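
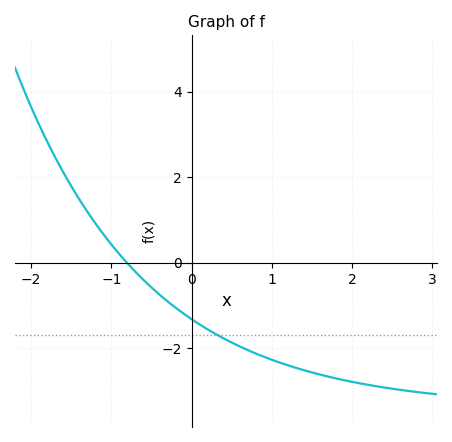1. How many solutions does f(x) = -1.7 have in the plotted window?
1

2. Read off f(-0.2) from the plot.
-1.05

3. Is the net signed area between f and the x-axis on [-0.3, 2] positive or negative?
negative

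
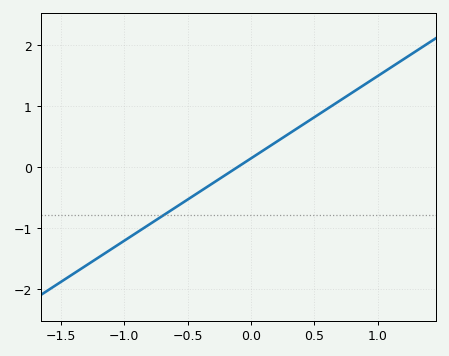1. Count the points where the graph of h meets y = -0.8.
1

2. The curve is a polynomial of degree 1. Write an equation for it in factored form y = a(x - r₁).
y = 1.35(x + 0.1)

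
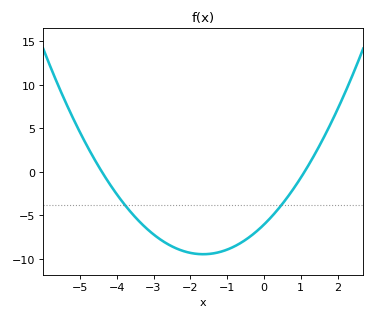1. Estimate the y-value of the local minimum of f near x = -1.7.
-9.45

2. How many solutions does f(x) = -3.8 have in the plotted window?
2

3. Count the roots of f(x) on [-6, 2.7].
2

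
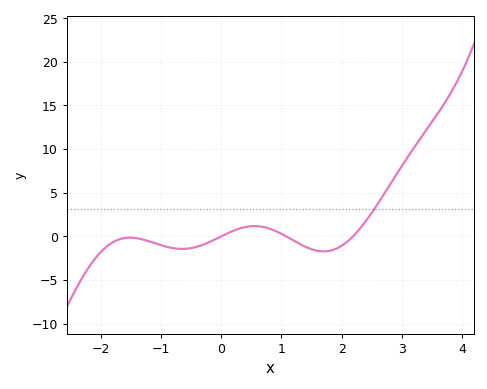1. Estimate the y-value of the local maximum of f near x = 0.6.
1.18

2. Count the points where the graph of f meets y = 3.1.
1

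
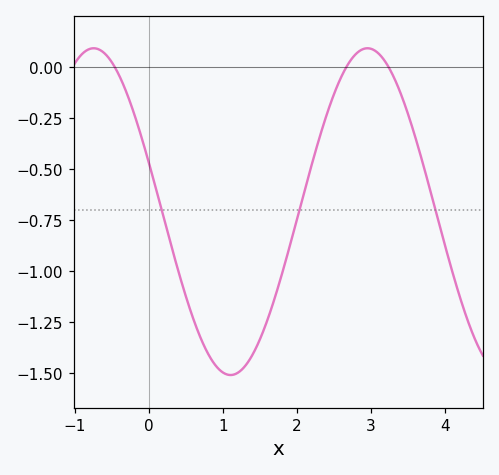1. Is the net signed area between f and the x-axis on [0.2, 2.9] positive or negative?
negative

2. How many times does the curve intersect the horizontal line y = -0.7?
3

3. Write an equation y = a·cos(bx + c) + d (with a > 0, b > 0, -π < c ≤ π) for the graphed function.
y = 0.8cos(1.7x + 1.3) - 0.71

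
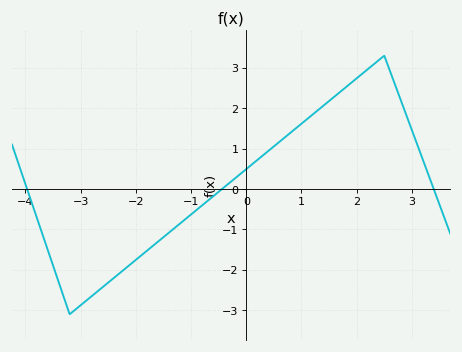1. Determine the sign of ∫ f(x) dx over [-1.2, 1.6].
positive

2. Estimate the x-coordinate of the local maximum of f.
2.5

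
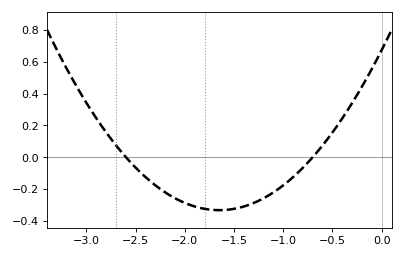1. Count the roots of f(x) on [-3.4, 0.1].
2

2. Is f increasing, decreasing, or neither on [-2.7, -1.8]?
decreasing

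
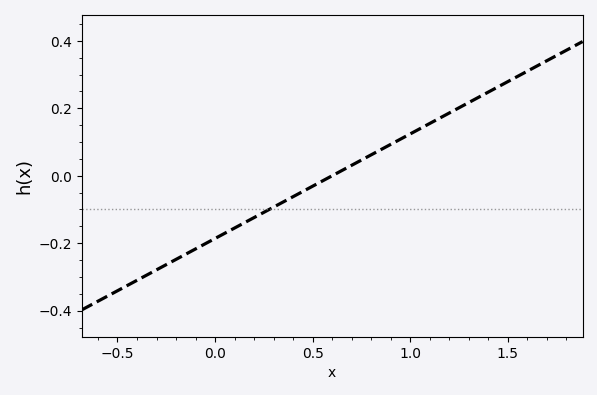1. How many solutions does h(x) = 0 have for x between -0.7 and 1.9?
1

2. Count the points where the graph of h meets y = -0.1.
1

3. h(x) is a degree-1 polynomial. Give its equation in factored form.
y = 0.31(x - 0.6)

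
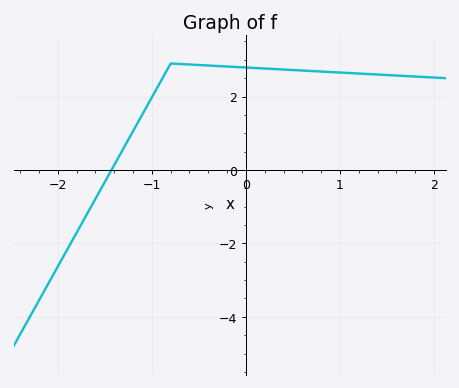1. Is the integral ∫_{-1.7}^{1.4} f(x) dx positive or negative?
positive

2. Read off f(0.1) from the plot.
2.78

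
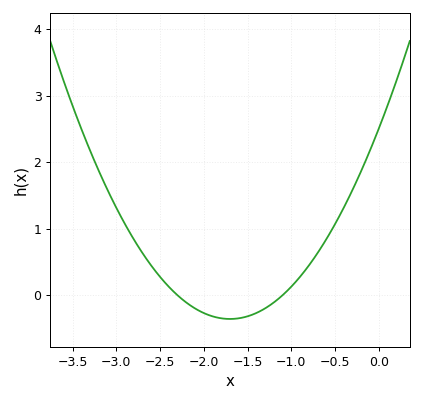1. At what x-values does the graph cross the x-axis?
-2.3, -1.1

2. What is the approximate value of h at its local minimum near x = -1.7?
-0.4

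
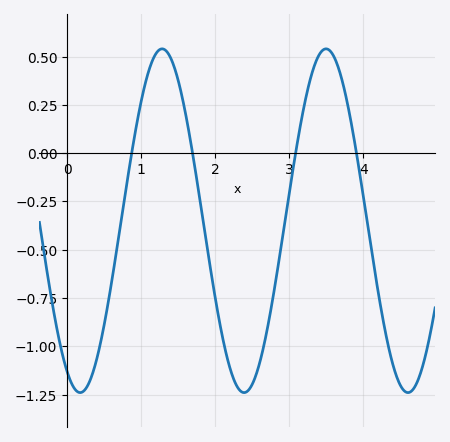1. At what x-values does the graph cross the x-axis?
0.9, 1.7, 3.1, 3.9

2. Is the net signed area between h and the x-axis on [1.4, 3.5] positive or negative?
negative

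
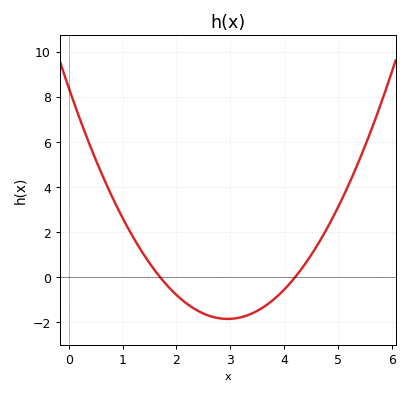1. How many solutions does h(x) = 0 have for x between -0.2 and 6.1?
2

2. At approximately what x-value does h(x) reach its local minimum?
2.95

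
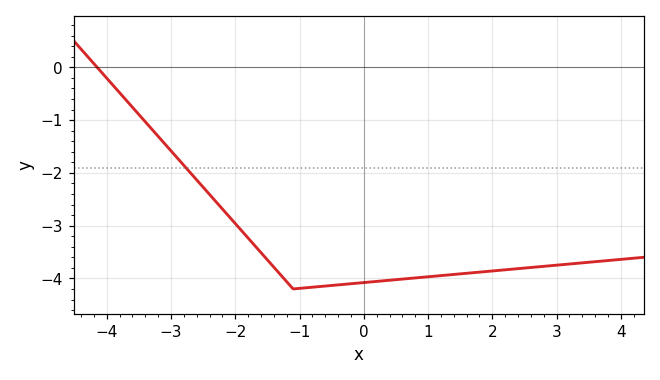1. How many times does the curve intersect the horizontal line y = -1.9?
1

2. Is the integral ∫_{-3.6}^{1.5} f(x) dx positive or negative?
negative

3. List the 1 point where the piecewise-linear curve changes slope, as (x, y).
(-1.1, -4.2)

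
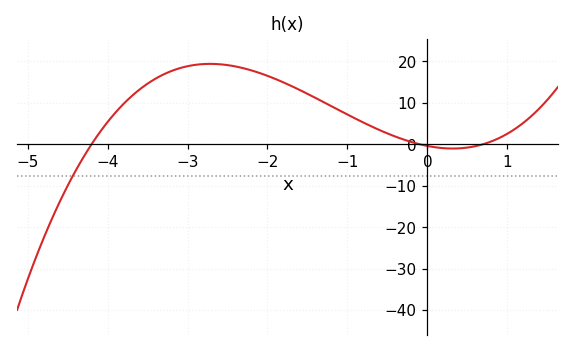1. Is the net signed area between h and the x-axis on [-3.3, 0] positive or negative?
positive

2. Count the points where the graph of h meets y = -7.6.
1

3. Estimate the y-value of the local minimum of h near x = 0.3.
-1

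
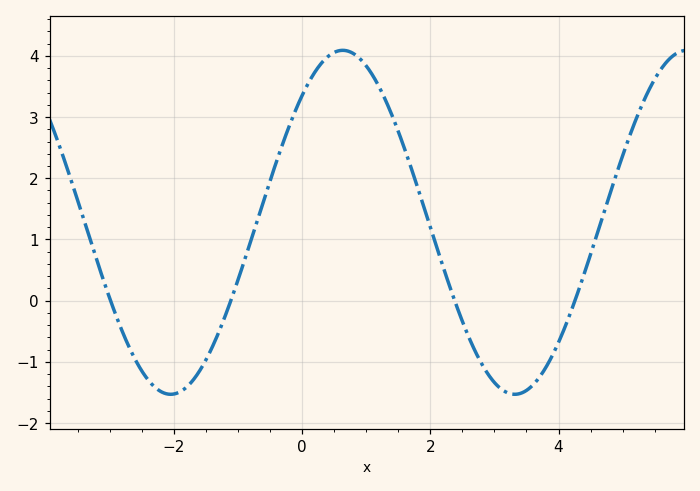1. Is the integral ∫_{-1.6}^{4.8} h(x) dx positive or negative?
positive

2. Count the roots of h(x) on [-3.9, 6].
4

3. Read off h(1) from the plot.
3.83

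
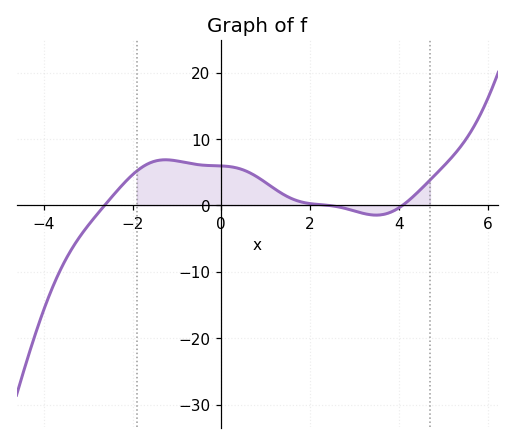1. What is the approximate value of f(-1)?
6.7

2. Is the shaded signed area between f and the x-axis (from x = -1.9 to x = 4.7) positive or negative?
positive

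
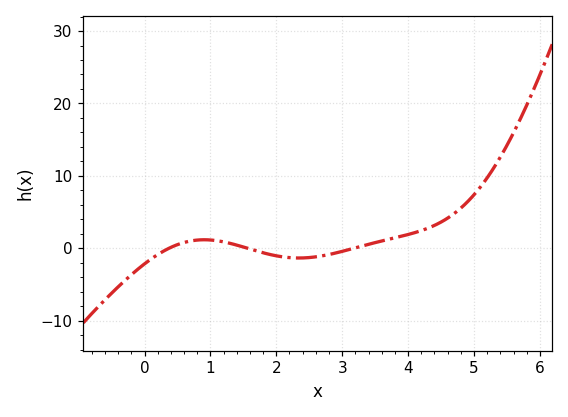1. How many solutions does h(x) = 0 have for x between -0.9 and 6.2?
3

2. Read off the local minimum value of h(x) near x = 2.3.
-1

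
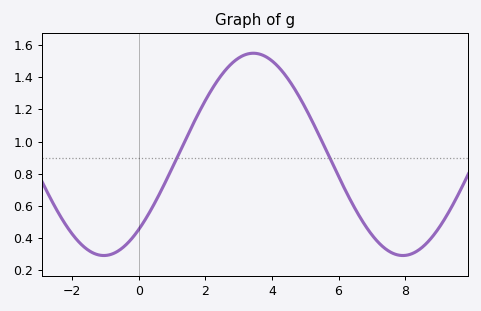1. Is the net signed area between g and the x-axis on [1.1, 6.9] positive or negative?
positive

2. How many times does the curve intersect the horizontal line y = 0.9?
2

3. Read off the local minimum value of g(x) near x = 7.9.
0.3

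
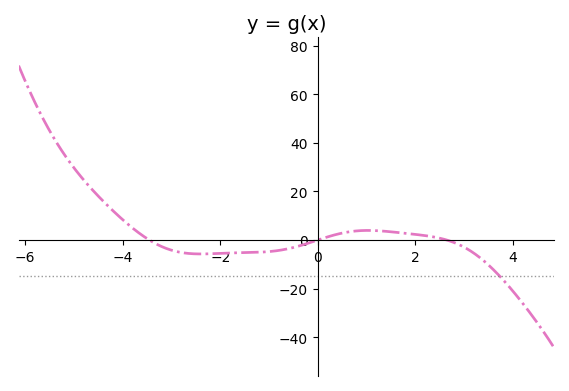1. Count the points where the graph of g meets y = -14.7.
1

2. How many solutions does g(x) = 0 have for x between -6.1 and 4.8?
3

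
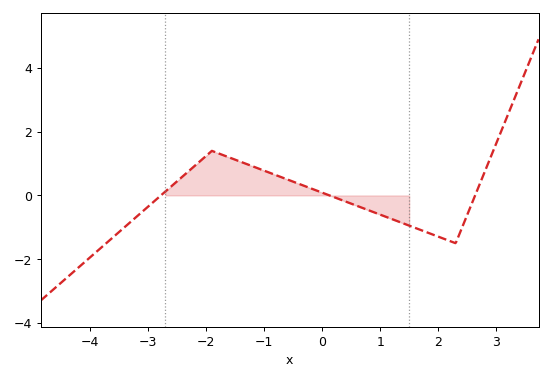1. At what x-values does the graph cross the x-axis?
-2.78, 0.128, 2.63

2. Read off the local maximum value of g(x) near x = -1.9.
1.4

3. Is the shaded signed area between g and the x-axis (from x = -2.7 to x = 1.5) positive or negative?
positive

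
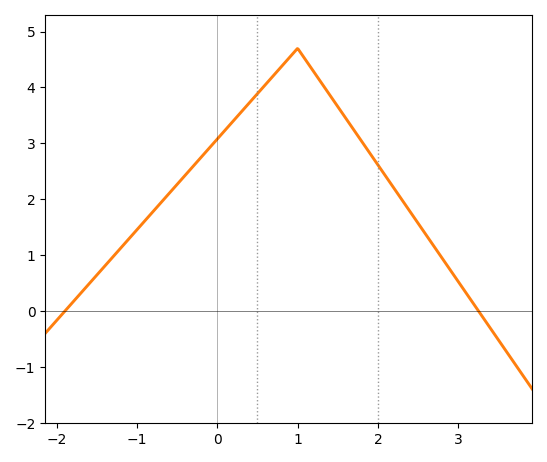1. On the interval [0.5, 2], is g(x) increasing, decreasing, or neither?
neither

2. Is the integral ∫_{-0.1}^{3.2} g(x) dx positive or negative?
positive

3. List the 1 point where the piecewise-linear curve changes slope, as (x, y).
(1, 4.7)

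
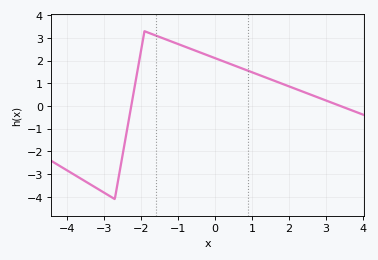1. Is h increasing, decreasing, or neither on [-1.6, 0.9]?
decreasing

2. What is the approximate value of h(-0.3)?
2.3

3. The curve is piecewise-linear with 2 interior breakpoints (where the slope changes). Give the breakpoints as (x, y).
(-2.7, -4.1); (-1.9, 3.3)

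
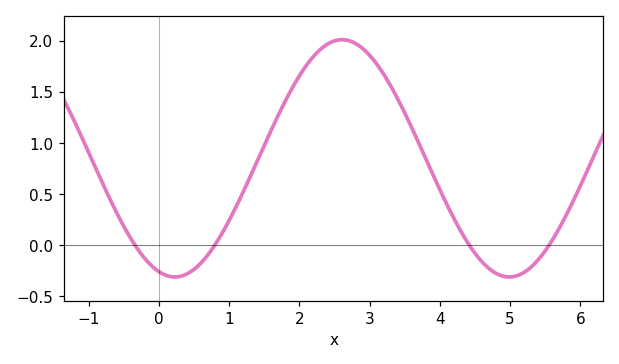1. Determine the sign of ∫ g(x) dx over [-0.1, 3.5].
positive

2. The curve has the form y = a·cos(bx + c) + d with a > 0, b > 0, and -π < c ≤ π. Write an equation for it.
y = 1.16cos(1.3x + 2.8) + 0.85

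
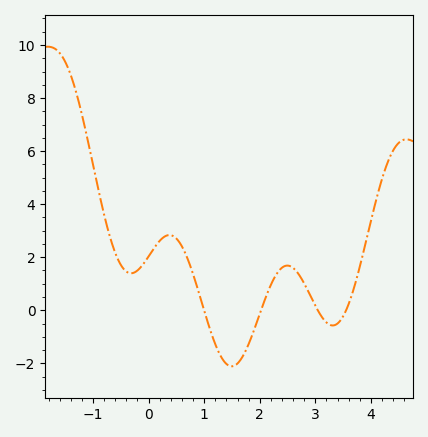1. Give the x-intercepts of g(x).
1, 2, 3, 3.6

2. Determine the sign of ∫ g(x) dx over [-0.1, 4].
positive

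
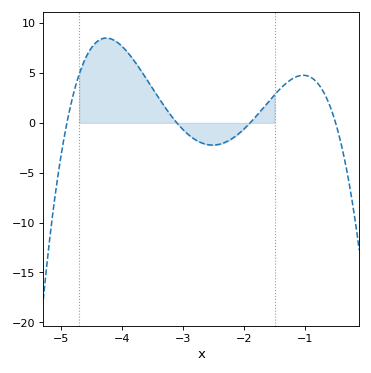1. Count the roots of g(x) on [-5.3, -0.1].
4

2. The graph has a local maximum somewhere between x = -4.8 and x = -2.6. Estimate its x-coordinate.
-4.26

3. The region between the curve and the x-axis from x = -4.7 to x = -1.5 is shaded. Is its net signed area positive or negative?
positive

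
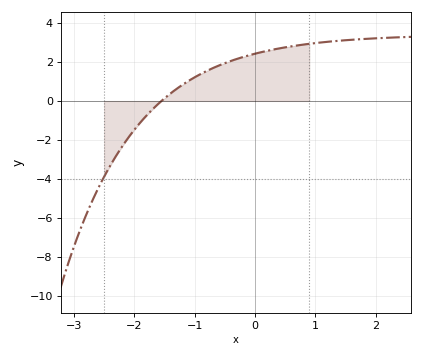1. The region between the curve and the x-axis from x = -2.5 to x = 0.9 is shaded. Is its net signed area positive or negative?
positive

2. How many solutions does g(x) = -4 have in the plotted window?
1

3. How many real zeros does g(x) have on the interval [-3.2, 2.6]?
1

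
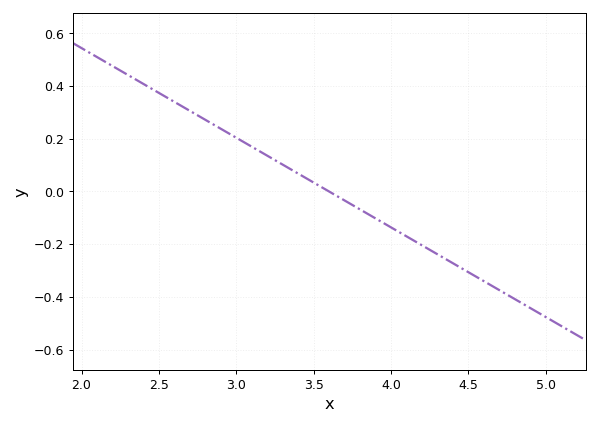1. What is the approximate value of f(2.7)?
0.306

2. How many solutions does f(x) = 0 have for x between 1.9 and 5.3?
1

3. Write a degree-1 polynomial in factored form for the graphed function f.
y = -0.34(x - 3.6)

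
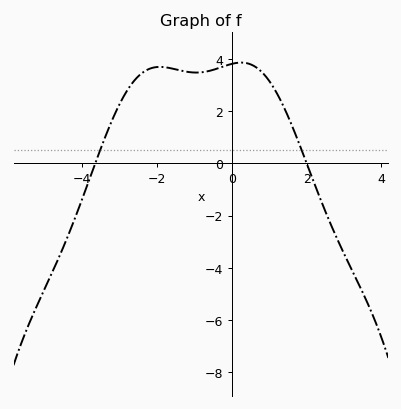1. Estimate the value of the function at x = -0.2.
3.72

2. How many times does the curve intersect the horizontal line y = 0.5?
2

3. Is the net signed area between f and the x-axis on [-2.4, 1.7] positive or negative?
positive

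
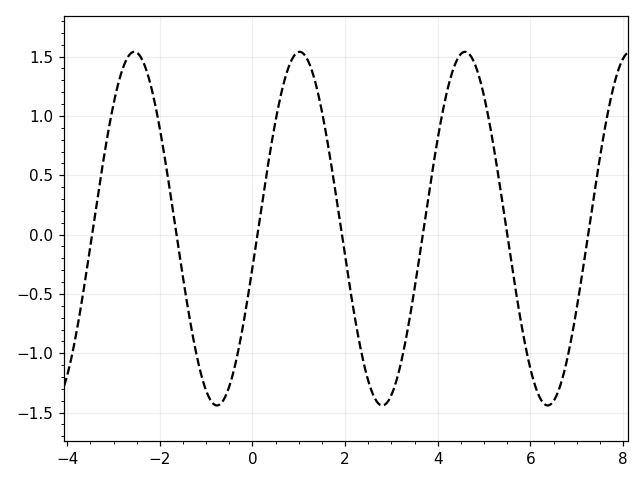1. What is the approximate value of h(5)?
1.15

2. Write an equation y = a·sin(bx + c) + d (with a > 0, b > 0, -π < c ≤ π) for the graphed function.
y = 1.49sin(1.8x - 0.22) + 0.05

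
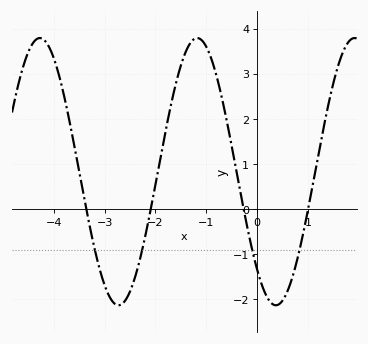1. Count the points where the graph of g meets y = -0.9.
4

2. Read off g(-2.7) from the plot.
-2.13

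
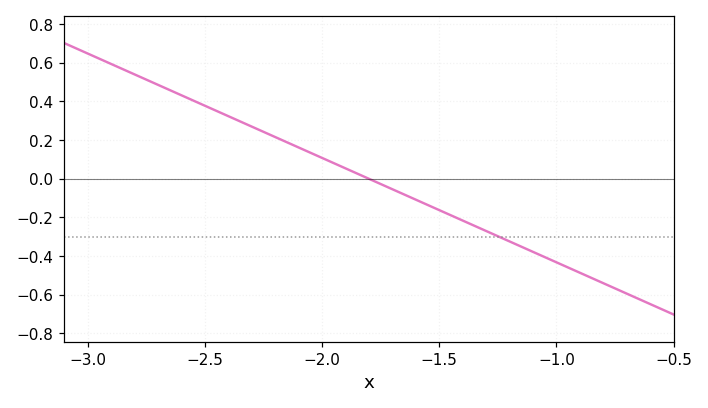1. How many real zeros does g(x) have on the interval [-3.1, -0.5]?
1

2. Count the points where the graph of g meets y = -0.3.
1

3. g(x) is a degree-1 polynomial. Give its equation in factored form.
y = -0.54(x + 1.8)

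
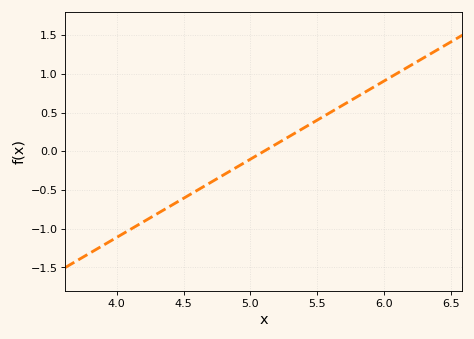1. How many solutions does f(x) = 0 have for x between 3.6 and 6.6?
1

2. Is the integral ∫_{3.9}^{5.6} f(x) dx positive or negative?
negative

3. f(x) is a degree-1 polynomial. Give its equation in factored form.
y = 1.01(x - 5.1)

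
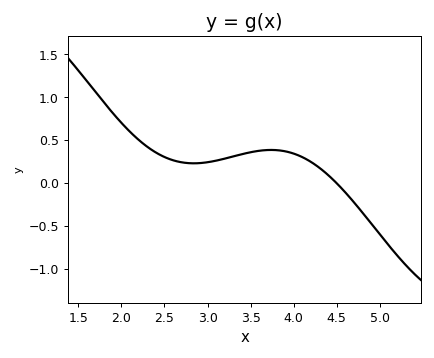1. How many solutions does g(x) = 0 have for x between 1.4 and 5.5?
1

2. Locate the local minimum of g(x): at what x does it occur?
2.84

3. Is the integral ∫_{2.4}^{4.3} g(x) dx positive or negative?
positive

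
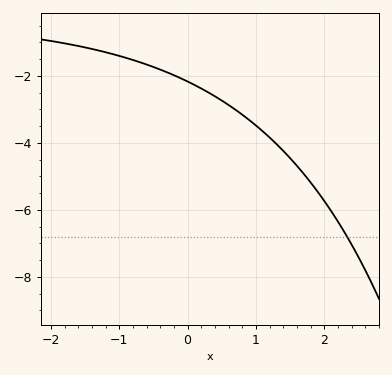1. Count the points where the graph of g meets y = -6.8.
1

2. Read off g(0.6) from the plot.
-2.87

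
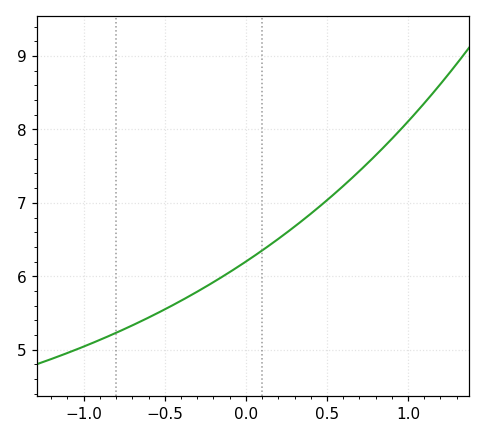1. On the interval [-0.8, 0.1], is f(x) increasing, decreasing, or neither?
increasing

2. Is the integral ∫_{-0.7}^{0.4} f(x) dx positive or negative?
positive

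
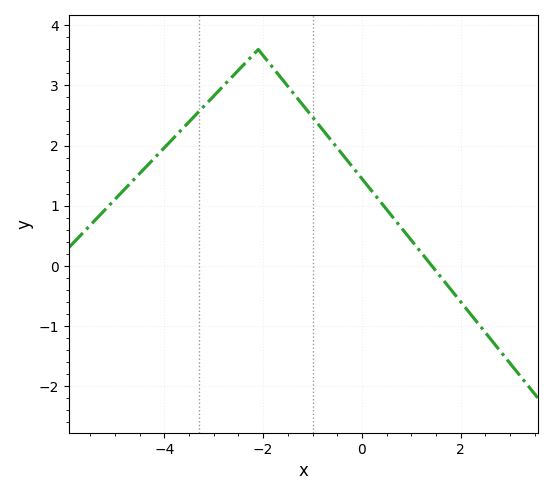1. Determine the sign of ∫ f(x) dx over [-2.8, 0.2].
positive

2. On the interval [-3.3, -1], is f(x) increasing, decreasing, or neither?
neither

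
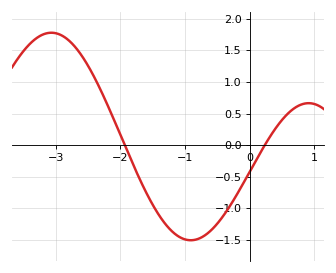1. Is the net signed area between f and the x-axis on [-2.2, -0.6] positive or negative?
negative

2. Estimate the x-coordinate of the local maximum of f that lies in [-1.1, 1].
0.91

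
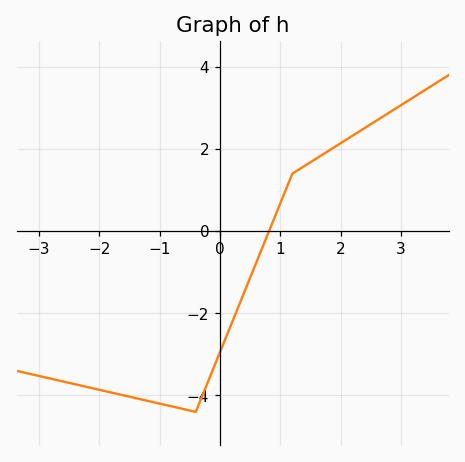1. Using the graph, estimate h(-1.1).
-4.2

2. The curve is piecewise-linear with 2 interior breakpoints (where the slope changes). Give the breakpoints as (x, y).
(-0.4, -4.4); (1.2, 1.4)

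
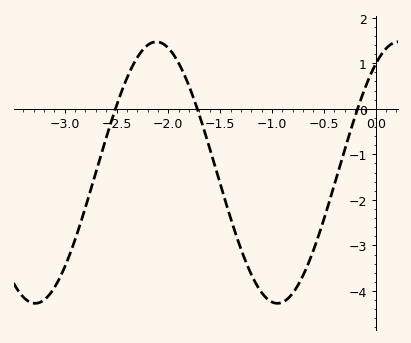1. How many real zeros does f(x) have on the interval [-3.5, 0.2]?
3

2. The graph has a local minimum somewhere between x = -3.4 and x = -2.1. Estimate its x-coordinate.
-3.28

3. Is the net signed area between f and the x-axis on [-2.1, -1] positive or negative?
negative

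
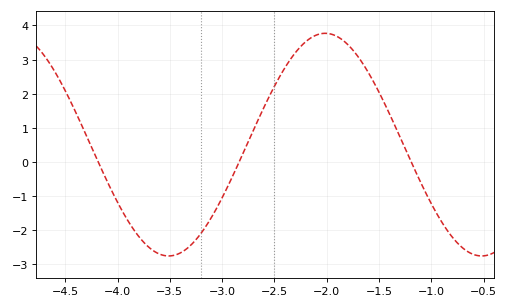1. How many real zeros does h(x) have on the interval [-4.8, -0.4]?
3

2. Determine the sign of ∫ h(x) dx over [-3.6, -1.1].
positive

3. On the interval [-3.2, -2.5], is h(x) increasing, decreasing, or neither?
increasing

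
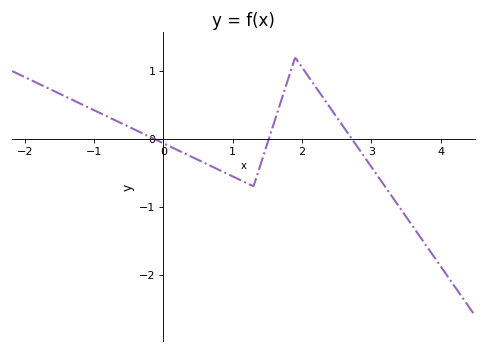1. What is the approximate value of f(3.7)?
-1.44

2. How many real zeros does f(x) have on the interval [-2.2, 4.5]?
3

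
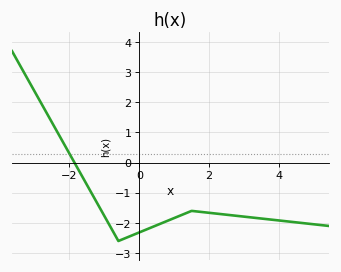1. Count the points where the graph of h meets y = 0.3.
1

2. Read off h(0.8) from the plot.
-1.9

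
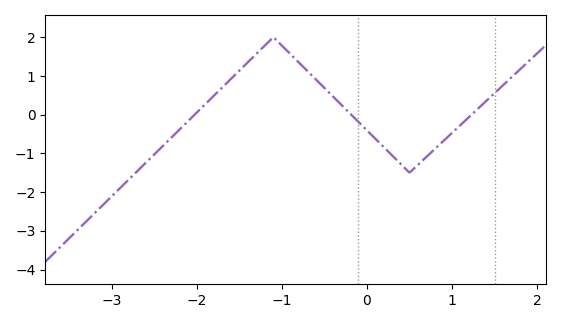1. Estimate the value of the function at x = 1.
-0.473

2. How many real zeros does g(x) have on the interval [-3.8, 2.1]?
3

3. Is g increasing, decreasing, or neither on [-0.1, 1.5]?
neither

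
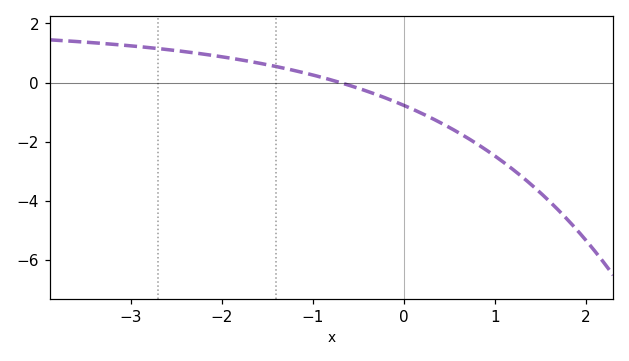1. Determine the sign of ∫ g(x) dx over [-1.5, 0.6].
negative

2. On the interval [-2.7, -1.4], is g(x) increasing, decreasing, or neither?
decreasing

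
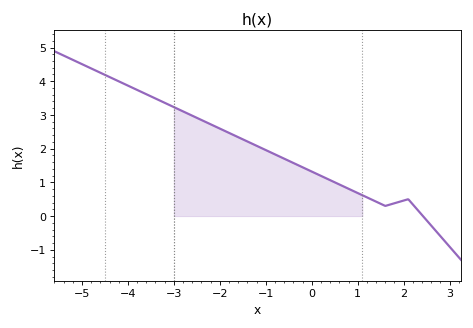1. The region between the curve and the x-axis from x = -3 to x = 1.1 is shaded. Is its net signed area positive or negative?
positive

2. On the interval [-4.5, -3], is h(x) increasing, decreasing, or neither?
decreasing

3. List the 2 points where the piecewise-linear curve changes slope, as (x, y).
(1.6, 0.3); (2.1, 0.5)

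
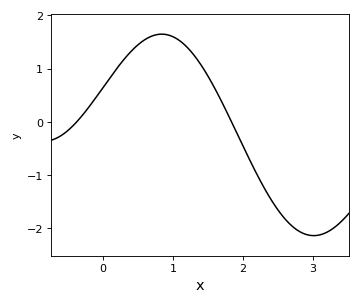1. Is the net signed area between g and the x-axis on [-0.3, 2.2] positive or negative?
positive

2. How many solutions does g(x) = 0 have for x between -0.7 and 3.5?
2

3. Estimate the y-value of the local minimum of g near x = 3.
-2.13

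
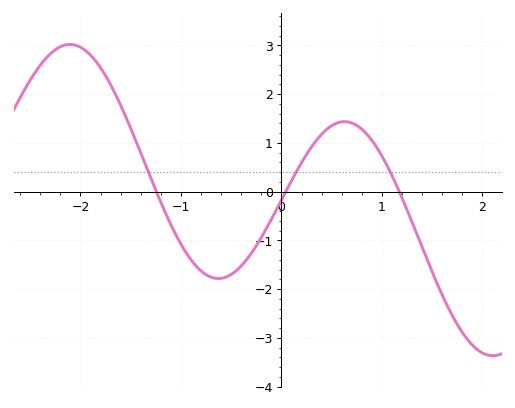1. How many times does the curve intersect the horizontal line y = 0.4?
3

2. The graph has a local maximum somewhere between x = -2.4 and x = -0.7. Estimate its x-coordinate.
-2.1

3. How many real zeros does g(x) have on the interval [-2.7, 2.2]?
3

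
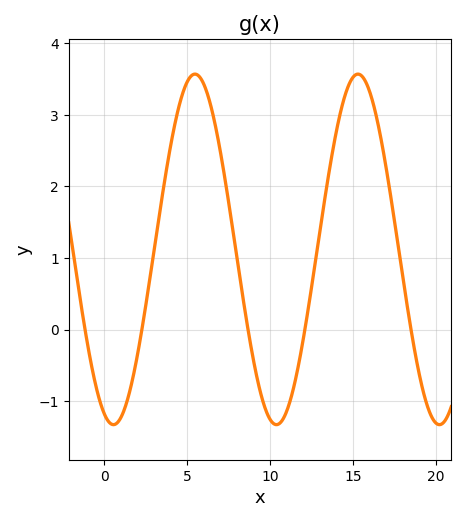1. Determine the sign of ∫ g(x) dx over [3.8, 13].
positive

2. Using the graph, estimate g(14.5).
3.3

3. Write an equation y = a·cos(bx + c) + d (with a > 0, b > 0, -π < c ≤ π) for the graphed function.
y = 2.45cos(0.64x + 2.8) + 1.12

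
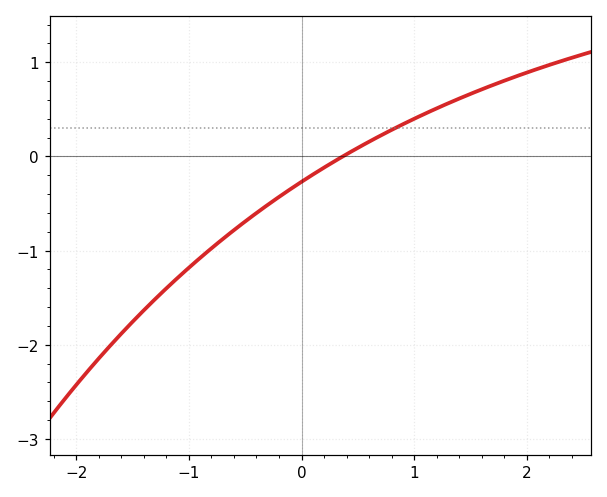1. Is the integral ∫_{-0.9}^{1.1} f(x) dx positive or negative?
negative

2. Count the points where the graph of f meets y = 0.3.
1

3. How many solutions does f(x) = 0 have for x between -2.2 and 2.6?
1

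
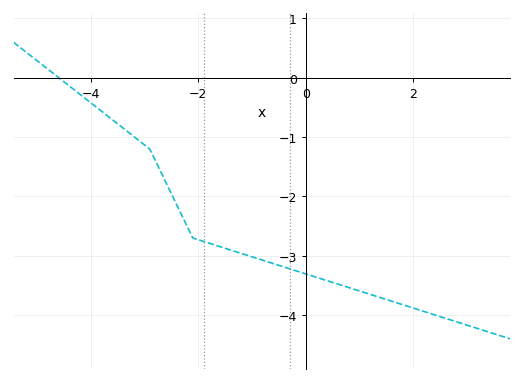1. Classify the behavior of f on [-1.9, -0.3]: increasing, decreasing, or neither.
decreasing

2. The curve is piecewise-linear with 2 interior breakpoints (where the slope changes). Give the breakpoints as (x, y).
(-2.9, -1.2); (-2.1, -2.7)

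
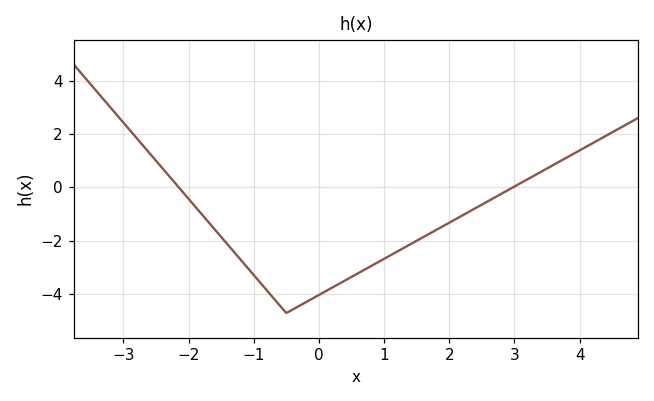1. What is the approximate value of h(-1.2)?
-2.8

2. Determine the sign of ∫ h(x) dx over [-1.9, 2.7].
negative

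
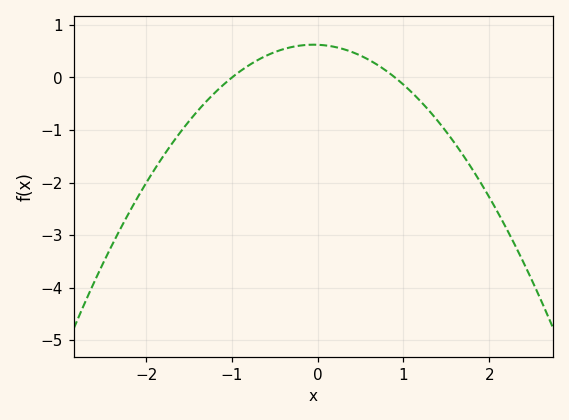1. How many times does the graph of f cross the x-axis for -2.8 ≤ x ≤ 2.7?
2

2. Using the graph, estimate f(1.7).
-1.5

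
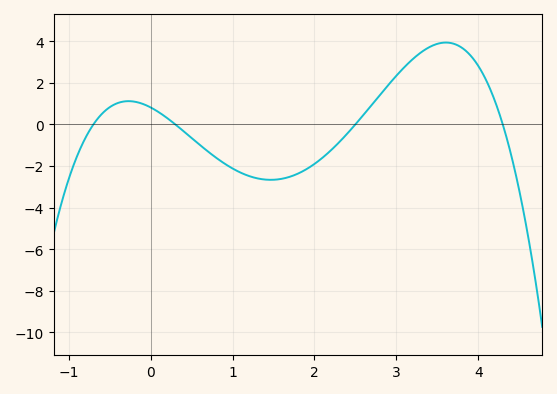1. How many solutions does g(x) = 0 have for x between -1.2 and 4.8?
4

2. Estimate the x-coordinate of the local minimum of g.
1.5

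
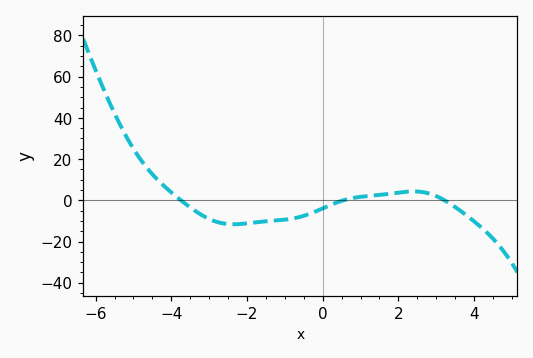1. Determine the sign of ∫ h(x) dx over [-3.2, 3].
negative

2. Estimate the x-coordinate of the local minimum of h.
-2.36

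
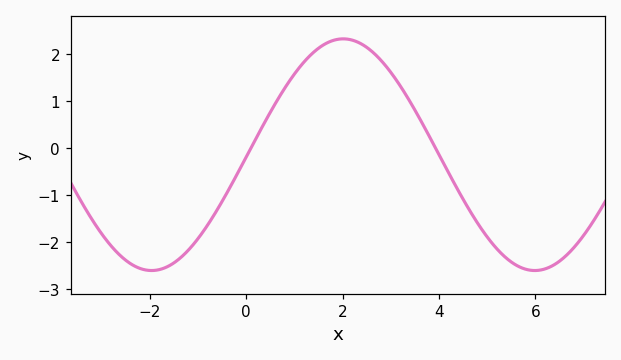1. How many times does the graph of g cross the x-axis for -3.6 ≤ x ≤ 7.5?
2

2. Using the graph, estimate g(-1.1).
-2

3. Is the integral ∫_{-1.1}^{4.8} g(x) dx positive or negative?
positive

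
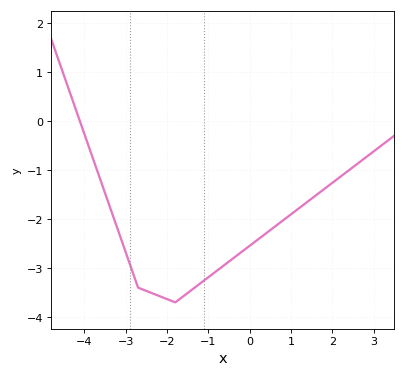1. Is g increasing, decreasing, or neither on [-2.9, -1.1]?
neither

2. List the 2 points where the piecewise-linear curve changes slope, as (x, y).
(-2.7, -3.4); (-1.8, -3.7)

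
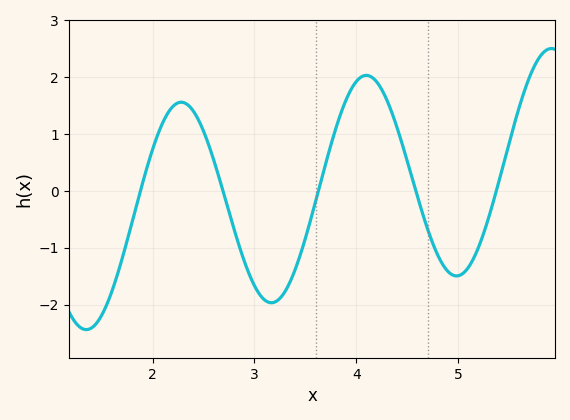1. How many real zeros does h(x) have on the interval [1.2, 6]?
5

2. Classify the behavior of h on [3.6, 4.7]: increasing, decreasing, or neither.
neither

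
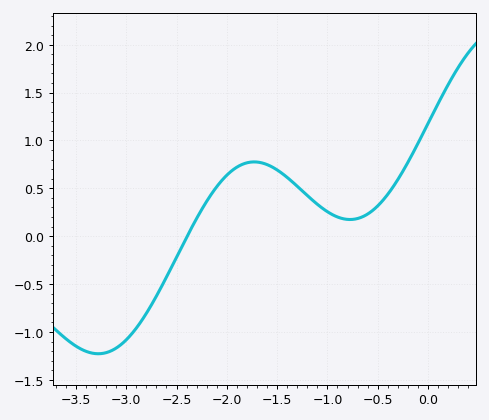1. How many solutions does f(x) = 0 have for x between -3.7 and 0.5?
1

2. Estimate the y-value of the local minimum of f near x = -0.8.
0.15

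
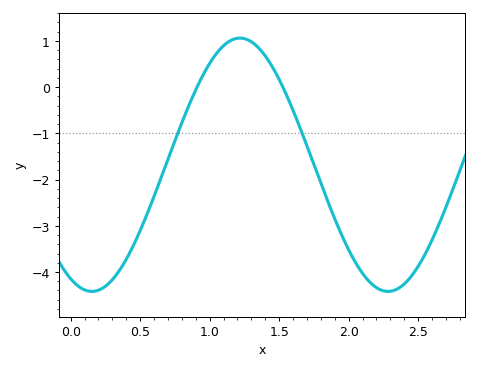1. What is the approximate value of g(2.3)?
-4.42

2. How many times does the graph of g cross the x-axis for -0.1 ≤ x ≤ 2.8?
2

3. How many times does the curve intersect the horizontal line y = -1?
2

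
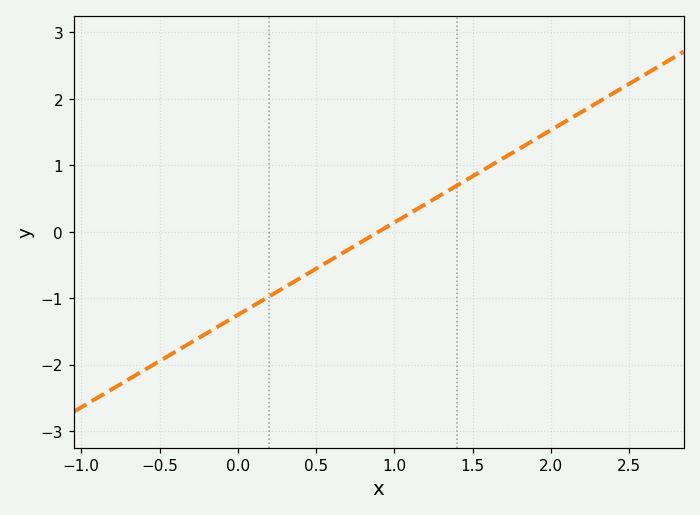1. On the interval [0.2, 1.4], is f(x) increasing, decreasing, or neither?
increasing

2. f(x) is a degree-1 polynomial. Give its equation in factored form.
y = 1.39(x - 0.9)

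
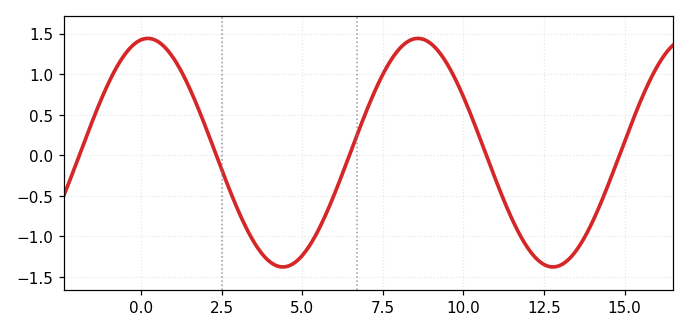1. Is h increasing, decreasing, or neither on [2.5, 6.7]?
neither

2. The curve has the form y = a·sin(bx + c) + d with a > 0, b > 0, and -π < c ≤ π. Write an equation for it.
y = 1.41sin(0.75x + 1.41) + 0.03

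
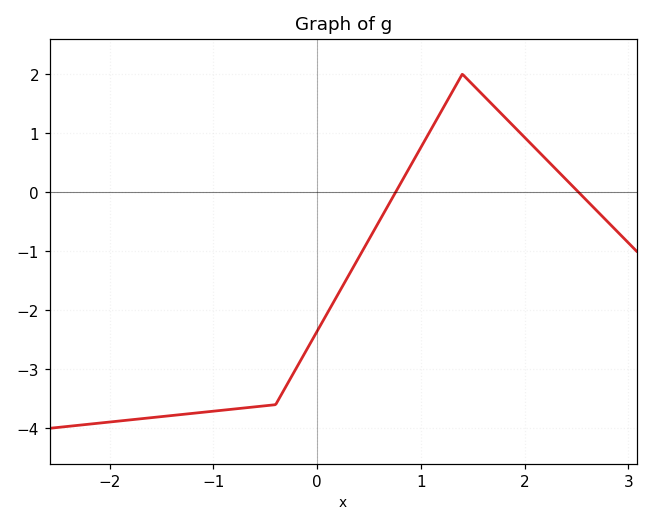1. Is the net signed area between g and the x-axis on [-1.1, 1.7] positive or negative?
negative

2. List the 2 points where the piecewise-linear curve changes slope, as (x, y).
(-0.4, -3.6); (1.4, 2)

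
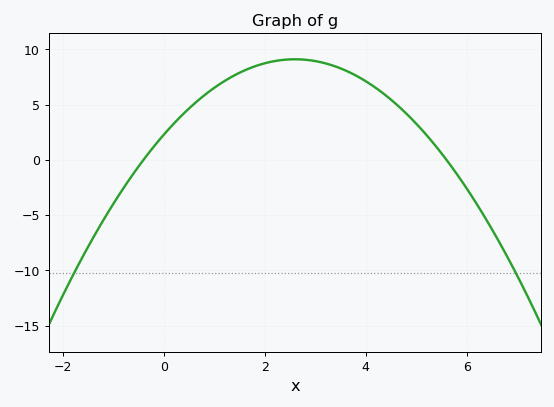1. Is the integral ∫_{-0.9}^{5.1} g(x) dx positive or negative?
positive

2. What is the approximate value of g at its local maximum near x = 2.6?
9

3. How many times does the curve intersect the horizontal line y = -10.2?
2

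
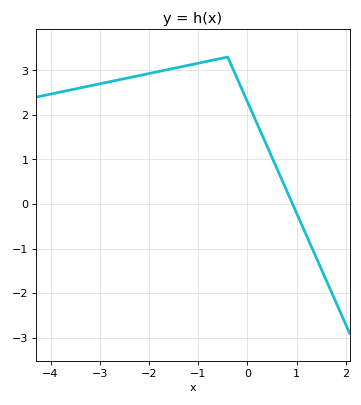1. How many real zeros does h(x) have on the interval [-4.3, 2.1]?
1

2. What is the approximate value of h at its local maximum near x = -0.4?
3.3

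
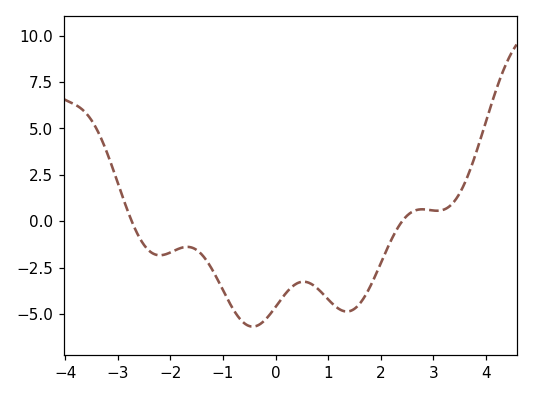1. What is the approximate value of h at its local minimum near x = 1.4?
-4.86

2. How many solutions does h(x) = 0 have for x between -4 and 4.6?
2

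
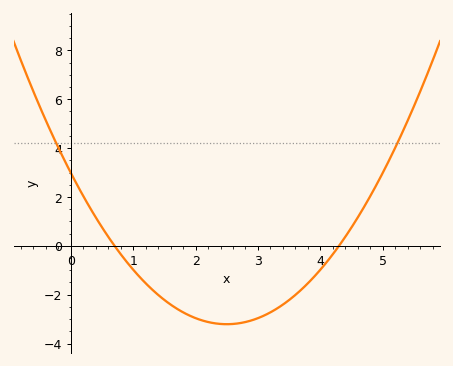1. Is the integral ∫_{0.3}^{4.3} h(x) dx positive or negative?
negative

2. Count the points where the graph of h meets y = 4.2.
2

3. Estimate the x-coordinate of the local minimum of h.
2.5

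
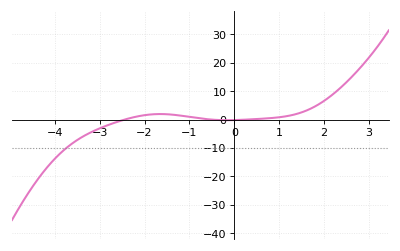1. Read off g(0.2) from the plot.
0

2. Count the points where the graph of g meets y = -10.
1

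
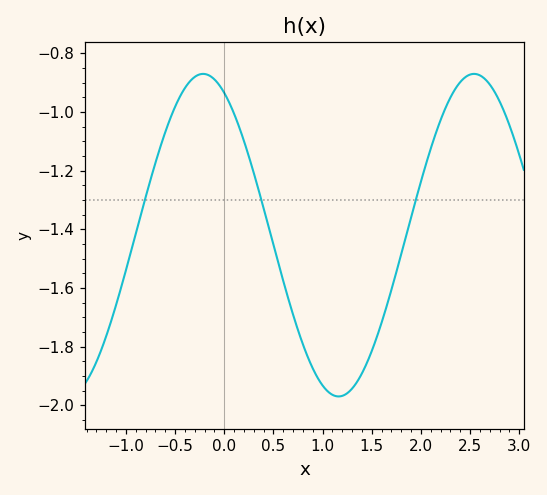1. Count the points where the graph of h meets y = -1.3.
3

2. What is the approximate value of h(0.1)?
-1.01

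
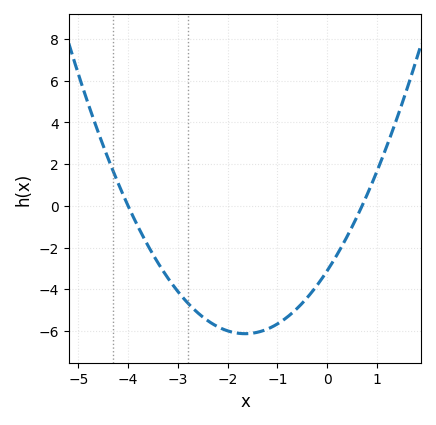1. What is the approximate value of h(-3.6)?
-1.91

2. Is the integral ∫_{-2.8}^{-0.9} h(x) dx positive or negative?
negative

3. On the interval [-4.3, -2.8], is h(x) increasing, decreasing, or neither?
decreasing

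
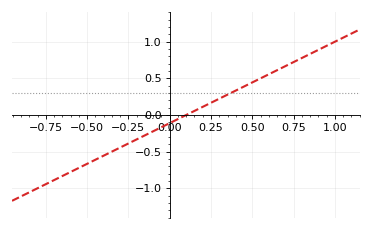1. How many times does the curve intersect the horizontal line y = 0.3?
1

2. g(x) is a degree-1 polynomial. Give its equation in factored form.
y = 1.11(x - 0.1)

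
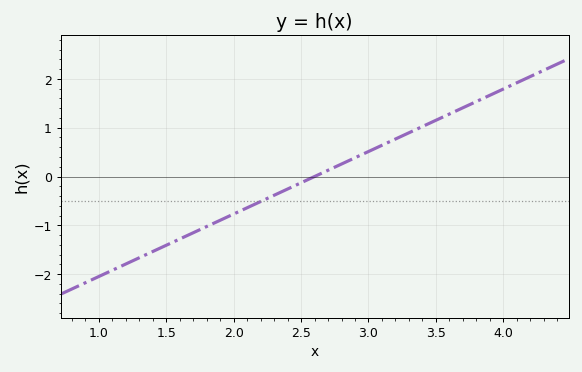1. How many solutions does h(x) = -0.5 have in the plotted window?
1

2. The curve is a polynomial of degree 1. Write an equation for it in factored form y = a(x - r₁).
y = 1.28(x - 2.6)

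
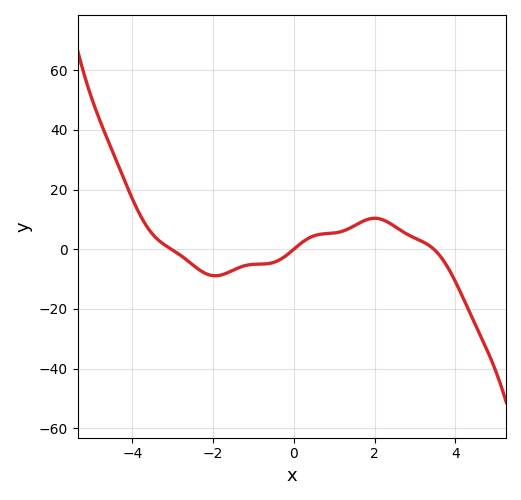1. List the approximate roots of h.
-3, 0, 3.4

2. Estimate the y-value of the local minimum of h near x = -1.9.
-8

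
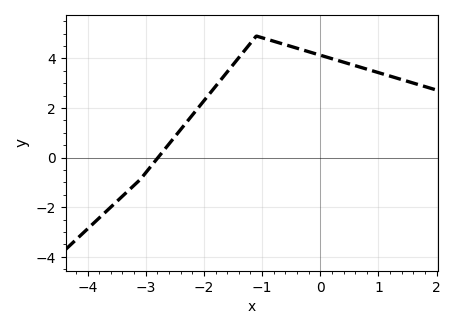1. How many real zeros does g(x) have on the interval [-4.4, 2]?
1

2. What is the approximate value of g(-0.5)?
4.4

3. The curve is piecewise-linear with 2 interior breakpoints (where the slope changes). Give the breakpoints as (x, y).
(-3.1, -0.9); (-1.1, 4.9)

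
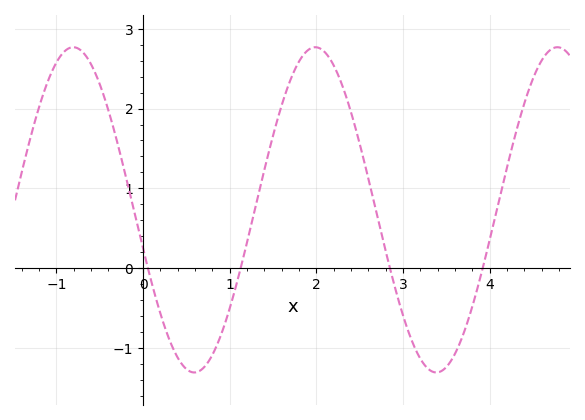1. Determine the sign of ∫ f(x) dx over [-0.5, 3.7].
positive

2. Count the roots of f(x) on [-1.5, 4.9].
4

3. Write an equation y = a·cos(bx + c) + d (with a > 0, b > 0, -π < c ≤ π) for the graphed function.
y = 2.04cos(2.25x + 1.81) + 0.73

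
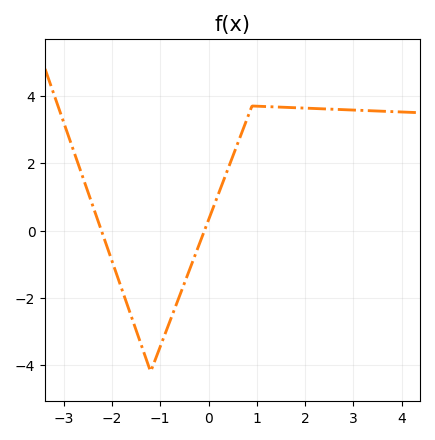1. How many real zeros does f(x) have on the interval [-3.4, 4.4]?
2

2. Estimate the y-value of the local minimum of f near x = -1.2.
-4.2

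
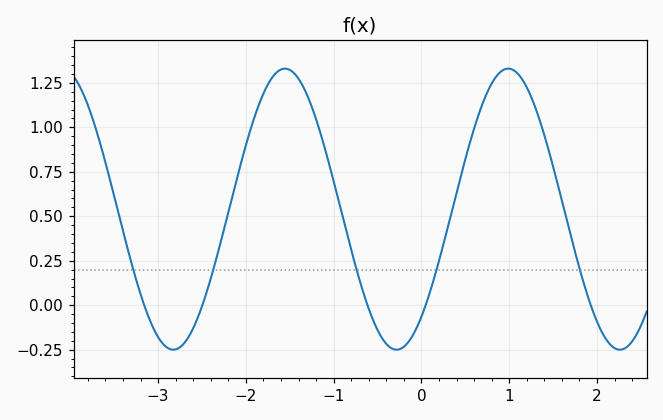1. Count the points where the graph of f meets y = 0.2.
5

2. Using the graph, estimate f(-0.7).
0.133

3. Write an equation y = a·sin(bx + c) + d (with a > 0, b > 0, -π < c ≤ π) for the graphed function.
y = 0.79sin(2.47x - 0.872) + 0.54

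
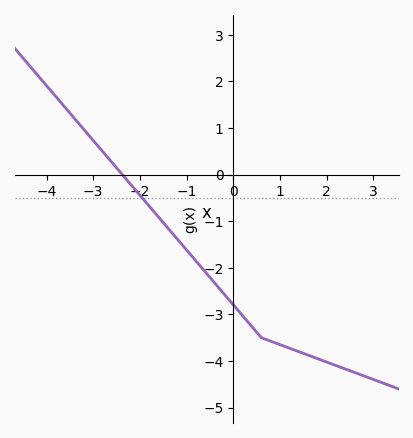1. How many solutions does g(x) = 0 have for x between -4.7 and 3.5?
1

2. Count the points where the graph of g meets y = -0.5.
1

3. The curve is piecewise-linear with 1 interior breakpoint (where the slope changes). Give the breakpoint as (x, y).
(0.6, -3.5)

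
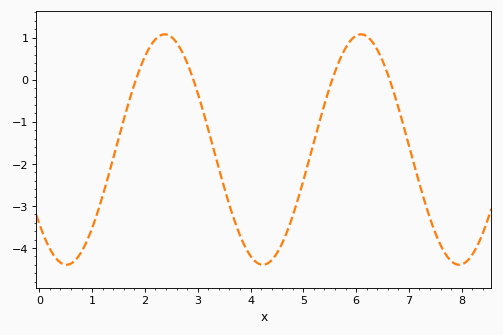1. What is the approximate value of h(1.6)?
-0.947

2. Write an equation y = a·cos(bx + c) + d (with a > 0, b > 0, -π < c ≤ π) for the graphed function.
y = 2.74cos(1.69x + 2.27) - 1.66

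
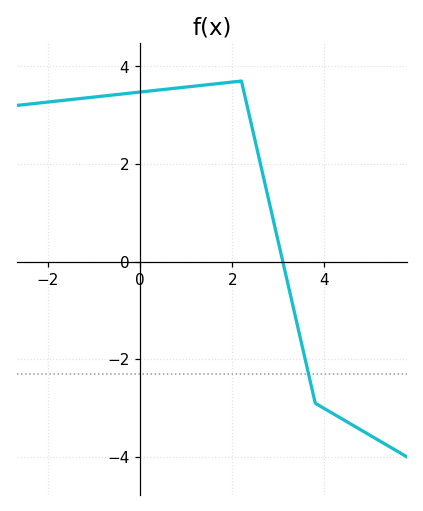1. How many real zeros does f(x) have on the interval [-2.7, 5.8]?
1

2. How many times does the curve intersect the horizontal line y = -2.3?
1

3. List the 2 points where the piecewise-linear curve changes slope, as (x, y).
(2.2, 3.7); (3.8, -2.9)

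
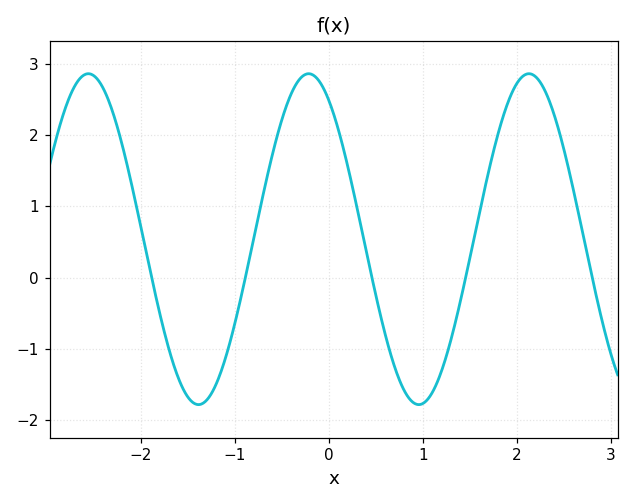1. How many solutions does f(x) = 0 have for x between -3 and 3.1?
5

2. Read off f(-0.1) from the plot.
2.75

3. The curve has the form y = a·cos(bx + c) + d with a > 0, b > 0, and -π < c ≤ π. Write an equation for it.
y = 2.32cos(2.68x + 0.572) + 0.54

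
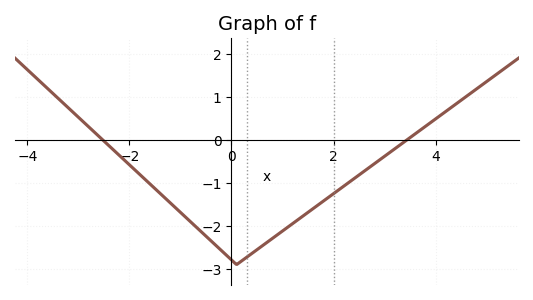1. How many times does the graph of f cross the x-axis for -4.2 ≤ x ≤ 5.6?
2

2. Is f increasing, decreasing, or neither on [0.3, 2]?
increasing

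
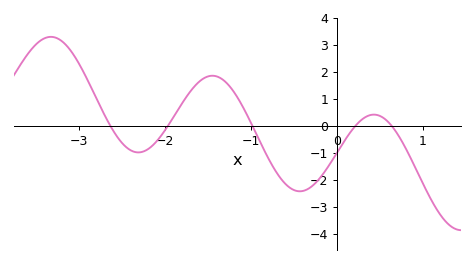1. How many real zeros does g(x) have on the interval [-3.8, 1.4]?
5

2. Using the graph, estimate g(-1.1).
0.761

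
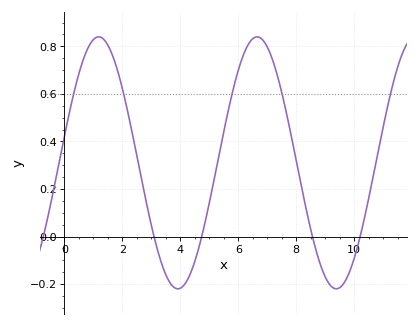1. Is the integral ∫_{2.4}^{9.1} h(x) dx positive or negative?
positive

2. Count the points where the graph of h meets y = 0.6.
5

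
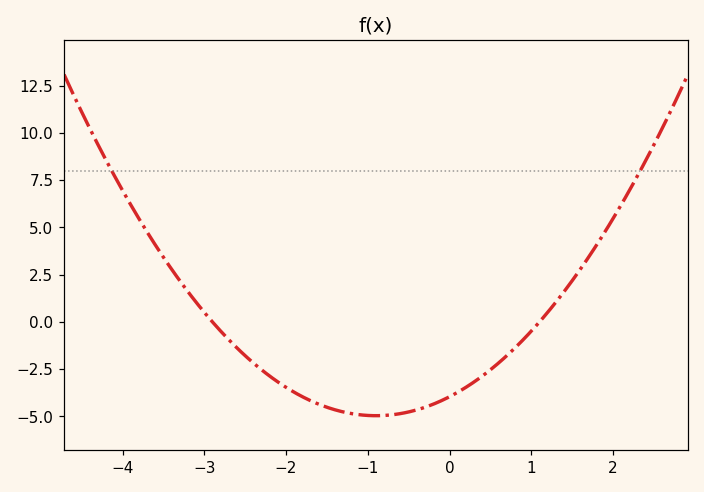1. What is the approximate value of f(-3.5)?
3.42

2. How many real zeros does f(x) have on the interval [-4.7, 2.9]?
2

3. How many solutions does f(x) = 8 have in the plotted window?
2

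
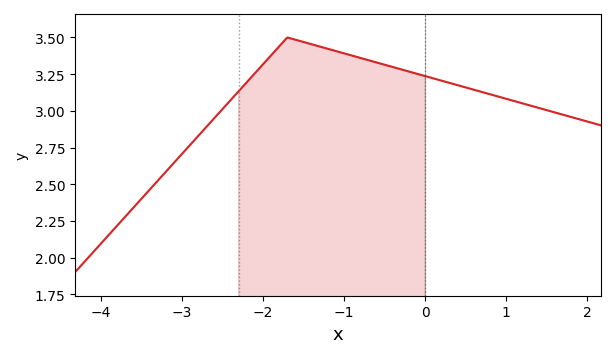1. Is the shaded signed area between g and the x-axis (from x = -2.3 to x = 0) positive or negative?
positive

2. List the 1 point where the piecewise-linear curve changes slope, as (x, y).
(-1.7, 3.5)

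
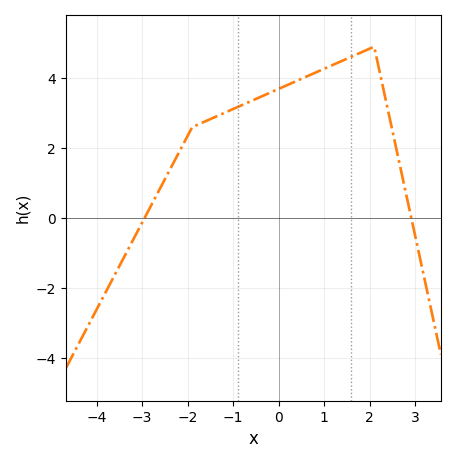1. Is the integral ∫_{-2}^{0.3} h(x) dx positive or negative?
positive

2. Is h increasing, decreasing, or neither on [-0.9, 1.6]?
increasing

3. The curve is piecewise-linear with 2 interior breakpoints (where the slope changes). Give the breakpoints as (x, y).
(-1.9, 2.6); (2.1, 4.9)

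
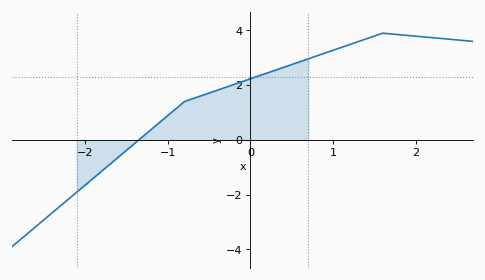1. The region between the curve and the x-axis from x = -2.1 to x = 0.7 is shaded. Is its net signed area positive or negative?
positive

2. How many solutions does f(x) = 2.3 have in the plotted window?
1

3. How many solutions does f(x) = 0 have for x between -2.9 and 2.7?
1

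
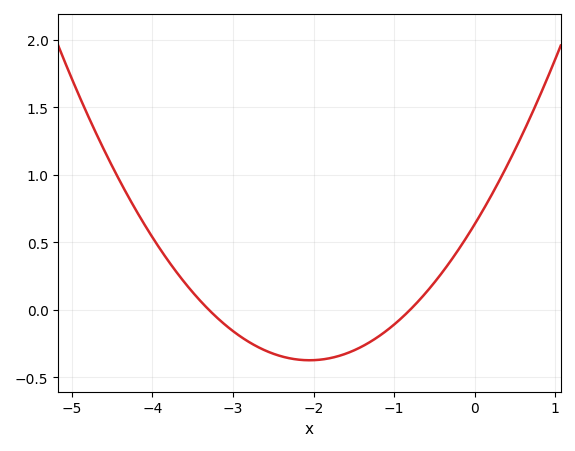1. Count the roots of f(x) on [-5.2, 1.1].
2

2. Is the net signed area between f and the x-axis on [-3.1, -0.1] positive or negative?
negative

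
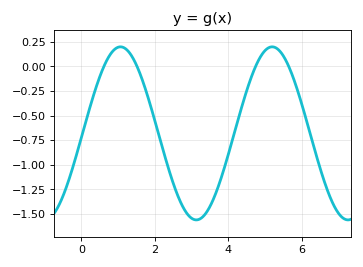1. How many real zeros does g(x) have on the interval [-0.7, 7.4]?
4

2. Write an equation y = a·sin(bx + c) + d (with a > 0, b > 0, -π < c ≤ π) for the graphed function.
y = 0.88sin(1.52x - 0.05) - 0.68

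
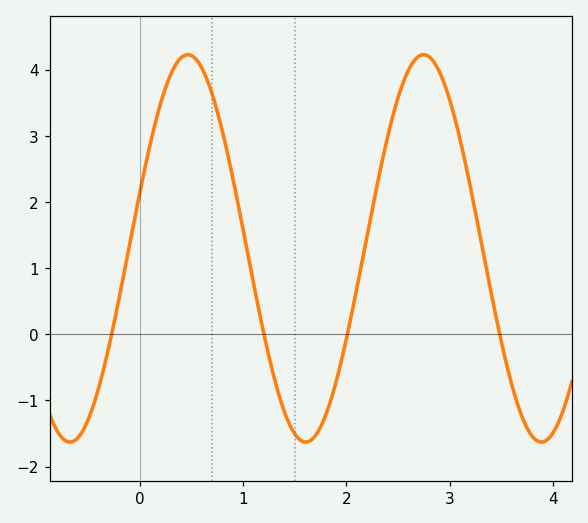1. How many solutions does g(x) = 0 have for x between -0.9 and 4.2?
4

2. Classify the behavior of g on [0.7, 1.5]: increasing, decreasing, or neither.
decreasing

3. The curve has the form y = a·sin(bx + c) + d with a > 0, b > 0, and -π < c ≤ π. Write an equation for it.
y = 2.93sin(2.8x + 0.3) + 1.3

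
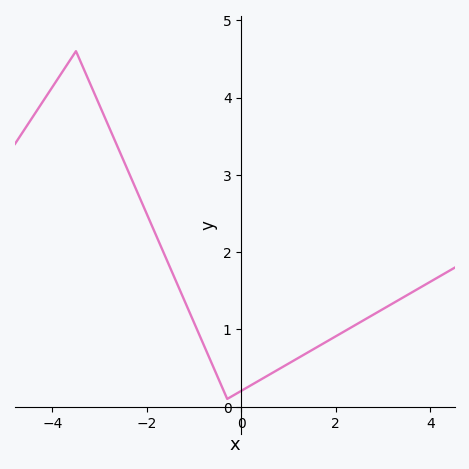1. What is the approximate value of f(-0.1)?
0.171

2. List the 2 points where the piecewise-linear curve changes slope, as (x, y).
(-3.5, 4.6); (-0.3, 0.1)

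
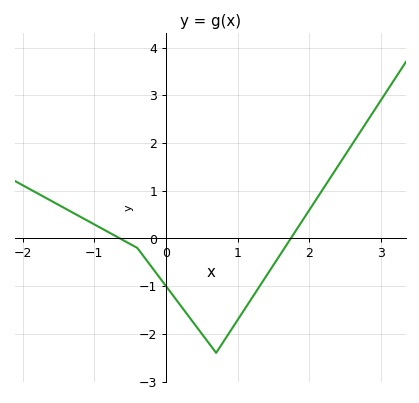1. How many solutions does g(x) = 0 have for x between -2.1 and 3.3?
2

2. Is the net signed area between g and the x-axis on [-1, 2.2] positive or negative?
negative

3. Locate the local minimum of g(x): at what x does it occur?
0.7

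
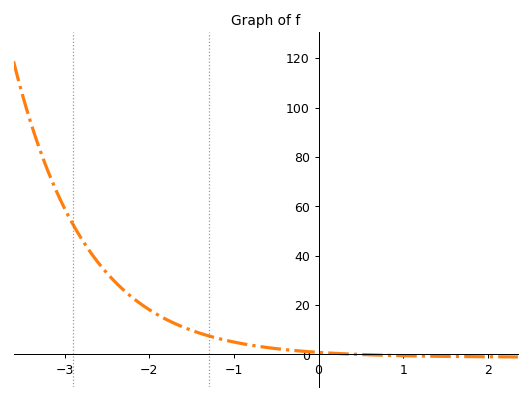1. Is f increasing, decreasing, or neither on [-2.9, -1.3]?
decreasing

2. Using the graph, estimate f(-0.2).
1.33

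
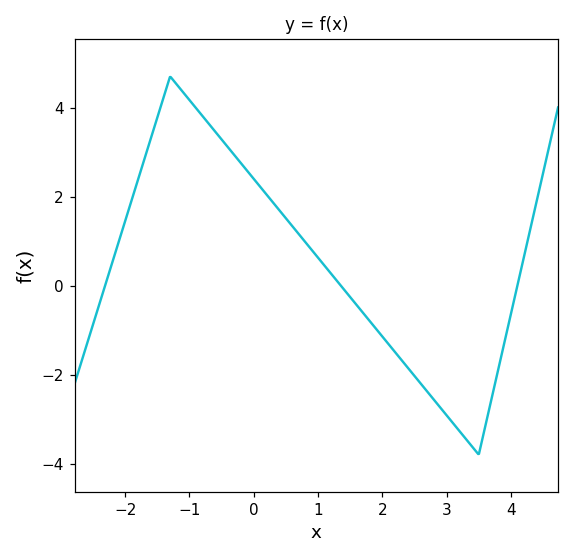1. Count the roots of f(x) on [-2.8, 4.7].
3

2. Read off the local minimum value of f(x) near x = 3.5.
-3.8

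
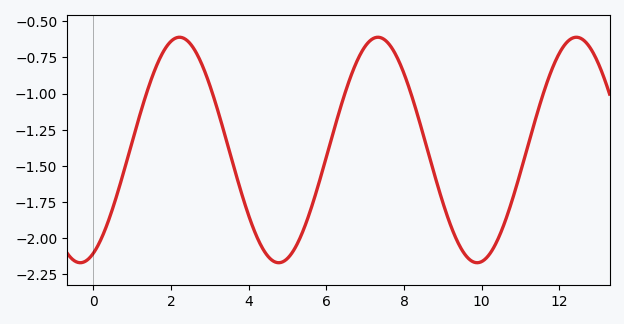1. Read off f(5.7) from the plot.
-1.72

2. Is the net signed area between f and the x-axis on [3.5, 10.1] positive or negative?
negative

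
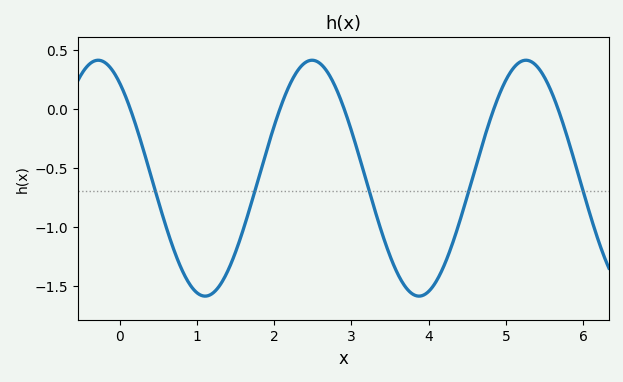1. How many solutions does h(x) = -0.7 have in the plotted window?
5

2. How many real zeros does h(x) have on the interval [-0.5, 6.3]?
5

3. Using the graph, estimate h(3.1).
-0.404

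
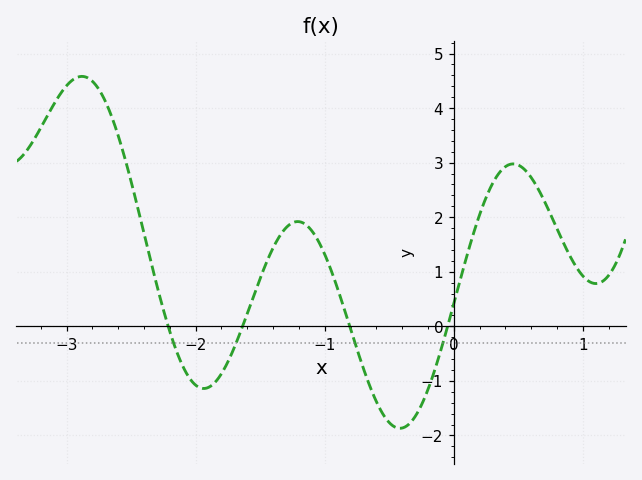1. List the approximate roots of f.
-2.2, -1.6, -0.8, 0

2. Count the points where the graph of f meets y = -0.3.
4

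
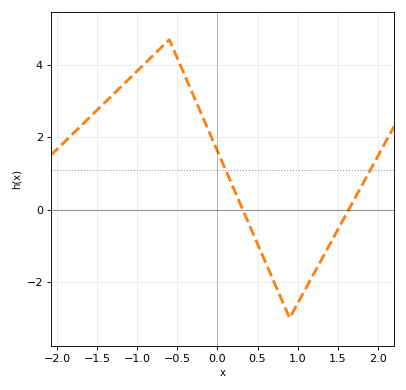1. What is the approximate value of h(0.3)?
0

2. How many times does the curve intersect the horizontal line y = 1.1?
2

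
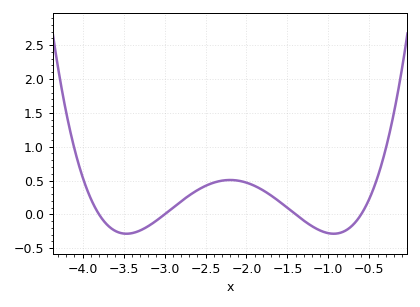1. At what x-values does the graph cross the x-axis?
-3.8, -3, -1.4, -0.6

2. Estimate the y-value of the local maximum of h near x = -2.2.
0.508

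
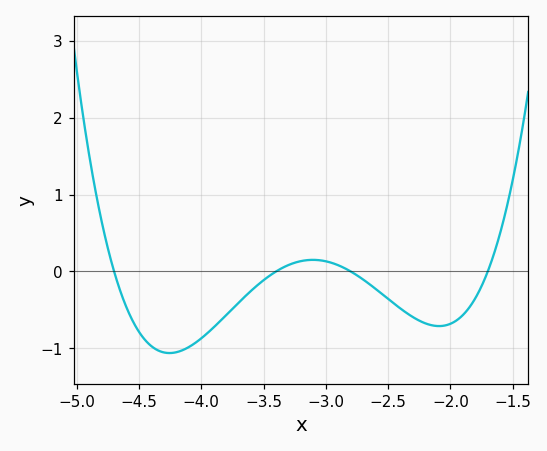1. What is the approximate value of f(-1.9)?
-0.567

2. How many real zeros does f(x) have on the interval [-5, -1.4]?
4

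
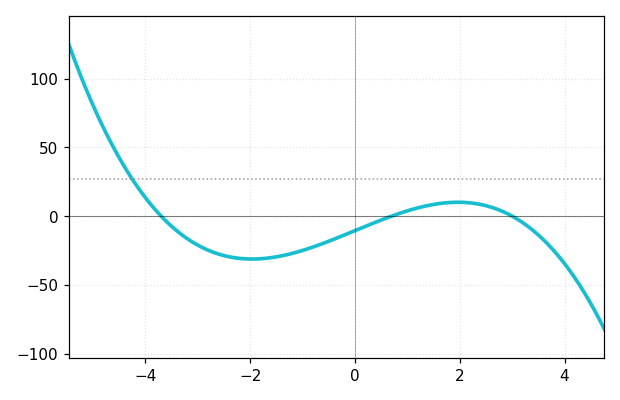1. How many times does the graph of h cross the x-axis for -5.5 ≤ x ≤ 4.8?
3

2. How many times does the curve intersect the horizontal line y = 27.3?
1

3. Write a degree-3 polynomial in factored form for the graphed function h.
y = -1.36(x + 3.7)(x - 0.7)(x - 3)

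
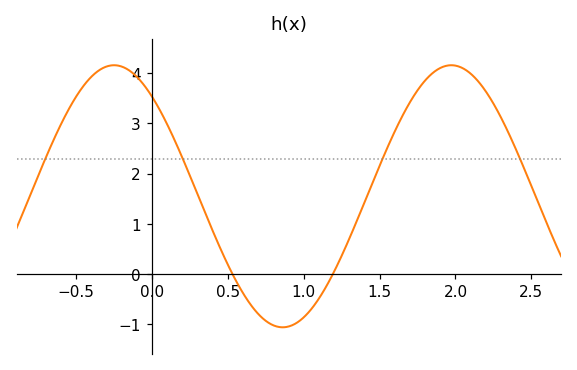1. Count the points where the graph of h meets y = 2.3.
4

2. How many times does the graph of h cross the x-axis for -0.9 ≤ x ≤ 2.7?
2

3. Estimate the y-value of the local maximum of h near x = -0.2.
4.16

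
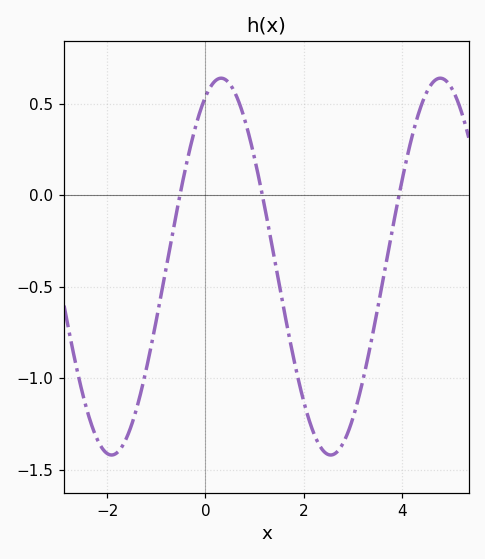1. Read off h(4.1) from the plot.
0.2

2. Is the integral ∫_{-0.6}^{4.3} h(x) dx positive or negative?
negative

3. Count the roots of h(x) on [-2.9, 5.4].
3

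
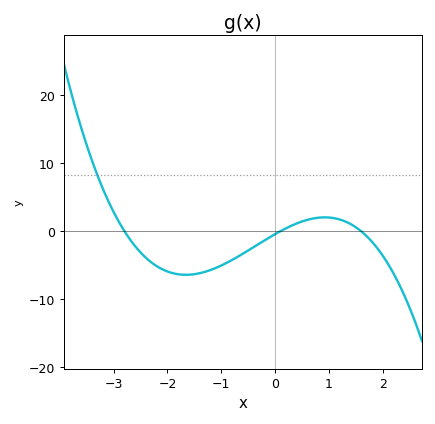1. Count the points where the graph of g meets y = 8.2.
1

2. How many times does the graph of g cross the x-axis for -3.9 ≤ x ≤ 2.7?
3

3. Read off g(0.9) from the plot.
2.03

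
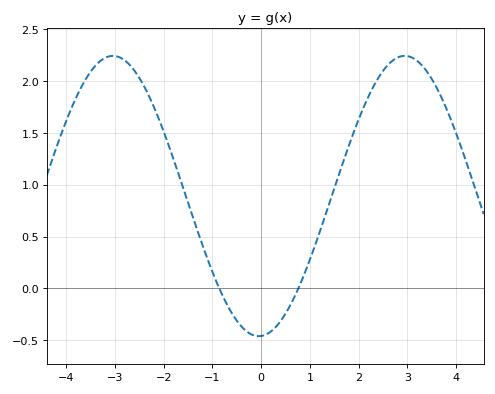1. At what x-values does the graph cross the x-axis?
-0.8, 0.8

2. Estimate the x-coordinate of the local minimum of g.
0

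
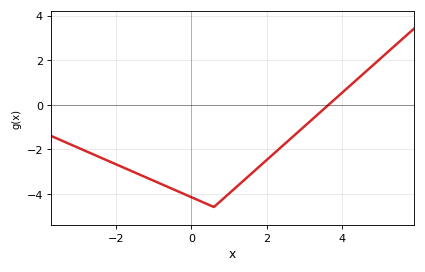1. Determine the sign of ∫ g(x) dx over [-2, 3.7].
negative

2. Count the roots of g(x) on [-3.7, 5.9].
1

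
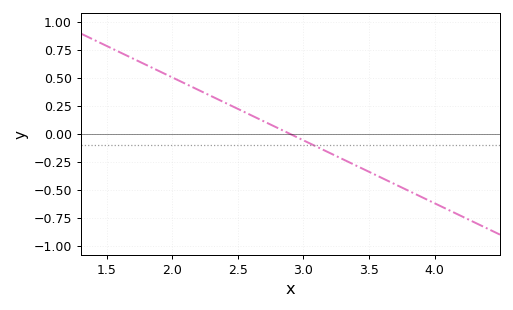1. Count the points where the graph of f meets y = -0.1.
1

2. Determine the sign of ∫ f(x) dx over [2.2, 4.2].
negative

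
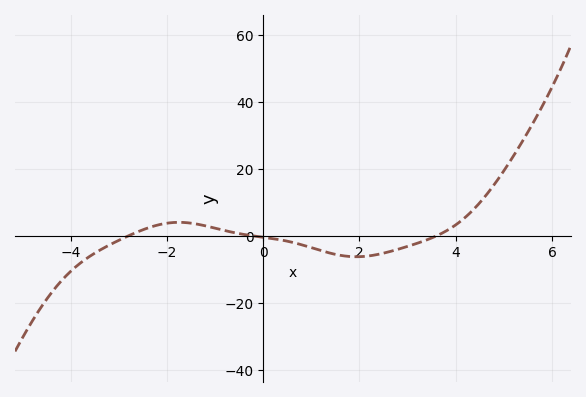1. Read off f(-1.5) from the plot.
4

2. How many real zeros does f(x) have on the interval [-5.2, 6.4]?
3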